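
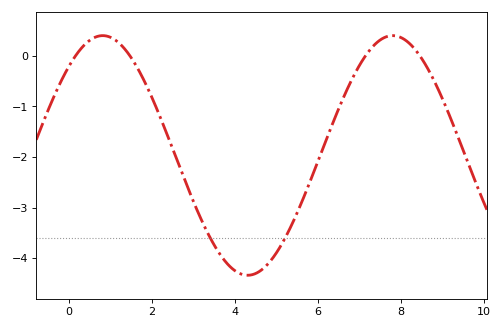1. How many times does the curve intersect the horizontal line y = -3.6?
2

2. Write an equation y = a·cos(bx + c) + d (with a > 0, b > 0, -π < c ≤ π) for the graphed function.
y = 2.37cos(0.9x - 0.74) - 1.97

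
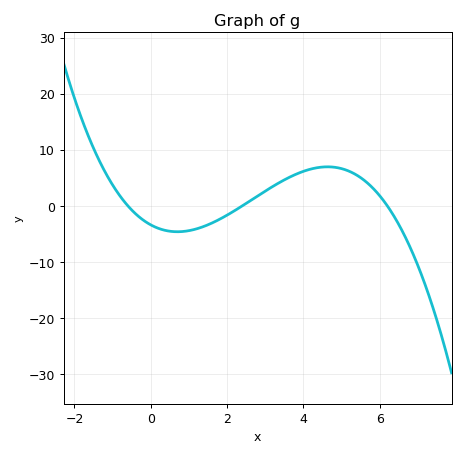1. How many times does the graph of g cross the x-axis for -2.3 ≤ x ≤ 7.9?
3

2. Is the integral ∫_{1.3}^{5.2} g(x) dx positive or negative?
positive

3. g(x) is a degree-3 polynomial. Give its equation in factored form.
y = -0.38(x + 0.6)(x - 2.4)(x - 6.2)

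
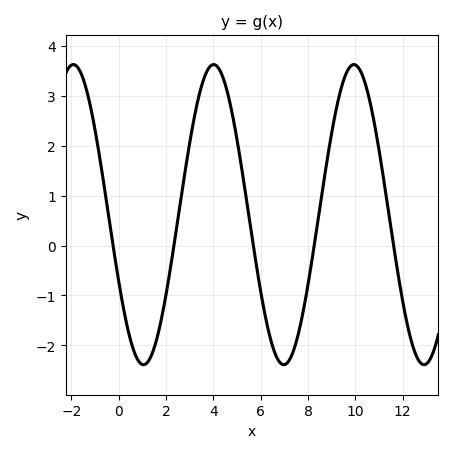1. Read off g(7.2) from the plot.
-2.3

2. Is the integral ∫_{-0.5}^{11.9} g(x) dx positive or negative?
positive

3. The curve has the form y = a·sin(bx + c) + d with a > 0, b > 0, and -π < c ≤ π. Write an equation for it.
y = 3.01sin(1.06x - 2.68) + 0.62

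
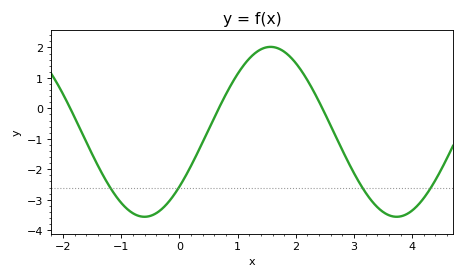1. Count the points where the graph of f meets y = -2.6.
4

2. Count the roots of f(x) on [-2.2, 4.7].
3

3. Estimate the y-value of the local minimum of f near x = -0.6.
-3.56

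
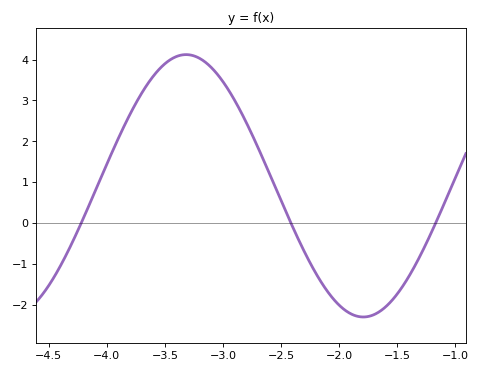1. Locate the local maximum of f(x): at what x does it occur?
-3.3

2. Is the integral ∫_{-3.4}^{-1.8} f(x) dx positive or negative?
positive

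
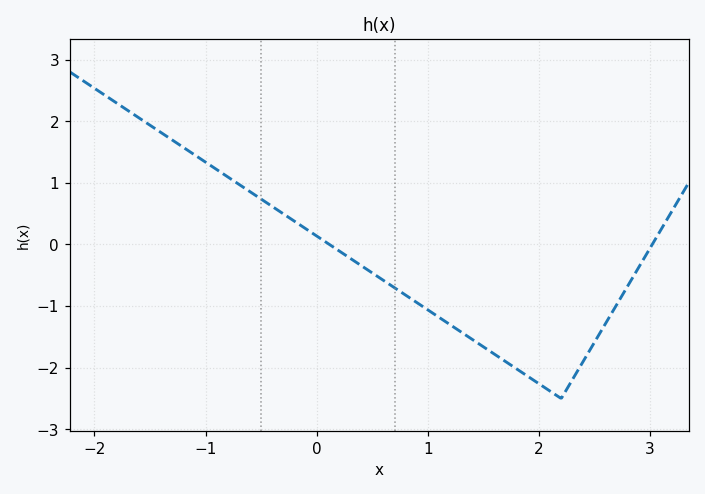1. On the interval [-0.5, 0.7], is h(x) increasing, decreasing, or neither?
decreasing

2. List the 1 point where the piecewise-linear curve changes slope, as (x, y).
(2.2, -2.5)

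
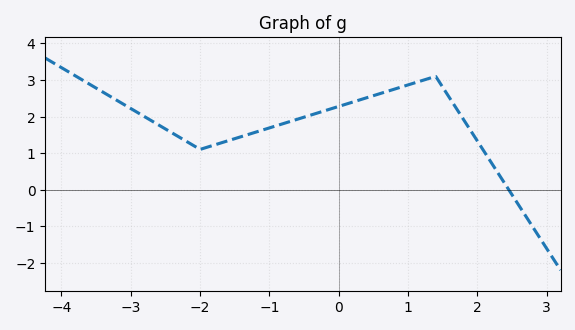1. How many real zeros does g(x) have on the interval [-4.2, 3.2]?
1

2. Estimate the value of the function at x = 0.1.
2.3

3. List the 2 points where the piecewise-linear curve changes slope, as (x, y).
(-2, 1.1); (1.4, 3.1)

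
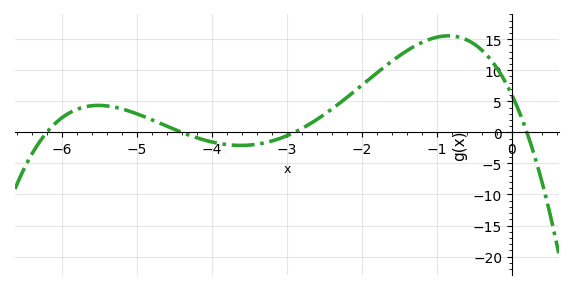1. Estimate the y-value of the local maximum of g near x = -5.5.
4.34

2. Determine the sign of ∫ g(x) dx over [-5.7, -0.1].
positive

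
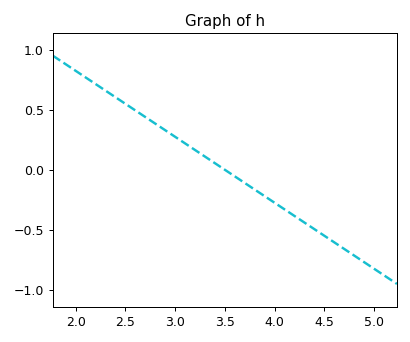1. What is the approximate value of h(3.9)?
-0.22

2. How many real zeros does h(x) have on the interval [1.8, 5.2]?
1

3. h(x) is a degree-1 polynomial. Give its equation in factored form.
y = -0.55(x - 3.5)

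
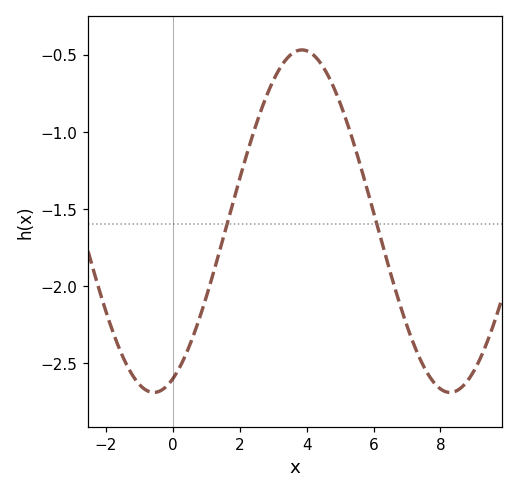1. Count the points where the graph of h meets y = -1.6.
2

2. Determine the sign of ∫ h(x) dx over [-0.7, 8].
negative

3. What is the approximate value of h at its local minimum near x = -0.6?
-2.69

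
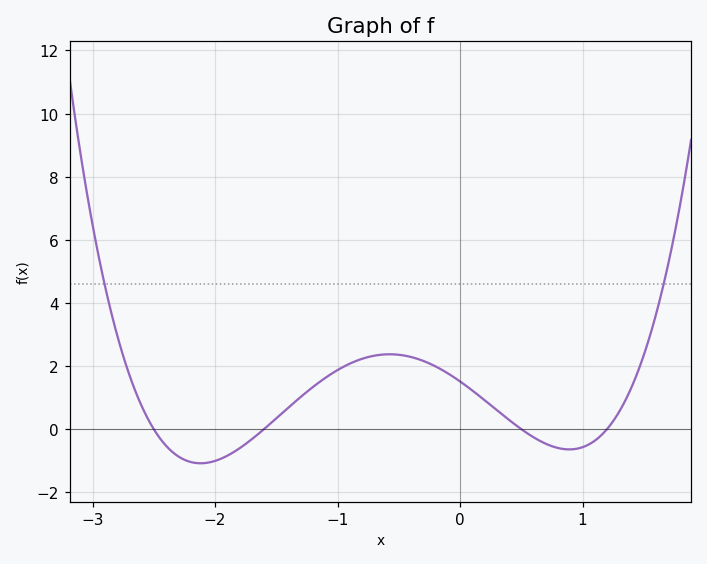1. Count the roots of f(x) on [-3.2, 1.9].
4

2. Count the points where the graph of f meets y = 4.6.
2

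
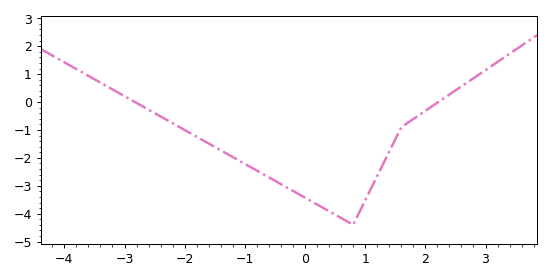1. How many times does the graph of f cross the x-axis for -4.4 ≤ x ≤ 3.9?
2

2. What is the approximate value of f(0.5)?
-4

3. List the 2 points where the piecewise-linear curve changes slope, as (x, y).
(0.8, -4.4); (1.6, -0.9)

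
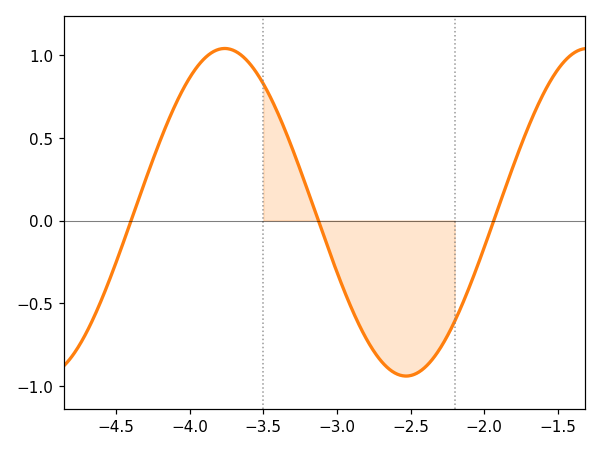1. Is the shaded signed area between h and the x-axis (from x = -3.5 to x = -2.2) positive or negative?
negative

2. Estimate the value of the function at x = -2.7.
-0.849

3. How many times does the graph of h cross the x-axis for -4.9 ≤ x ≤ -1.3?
3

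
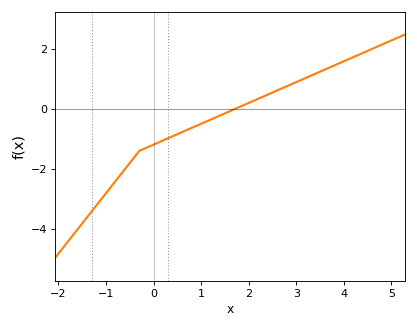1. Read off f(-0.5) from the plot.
-1.8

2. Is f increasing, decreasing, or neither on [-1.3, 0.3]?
increasing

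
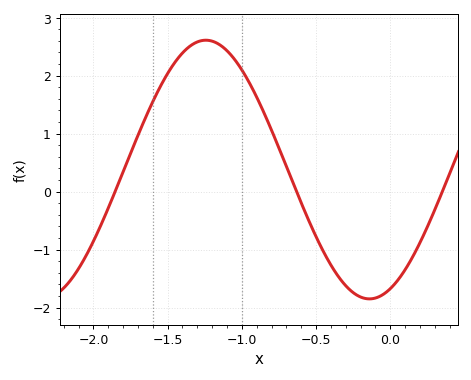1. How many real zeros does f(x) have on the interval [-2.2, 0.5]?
3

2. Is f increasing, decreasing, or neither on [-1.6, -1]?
neither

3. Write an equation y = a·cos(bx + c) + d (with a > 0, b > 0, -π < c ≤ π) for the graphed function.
y = 2.23cos(2.9x - 2.7) + 0.38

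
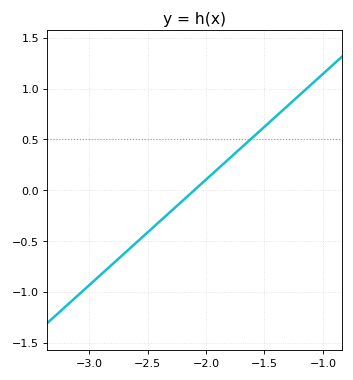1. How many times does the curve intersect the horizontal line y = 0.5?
1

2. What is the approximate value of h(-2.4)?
-0.3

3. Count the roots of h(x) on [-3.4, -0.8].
1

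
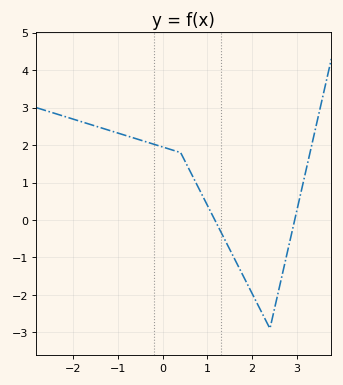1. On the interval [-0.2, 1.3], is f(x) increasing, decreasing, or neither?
decreasing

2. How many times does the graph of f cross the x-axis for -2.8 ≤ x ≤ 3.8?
2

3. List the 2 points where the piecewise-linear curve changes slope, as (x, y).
(0.4, 1.8); (2.4, -2.9)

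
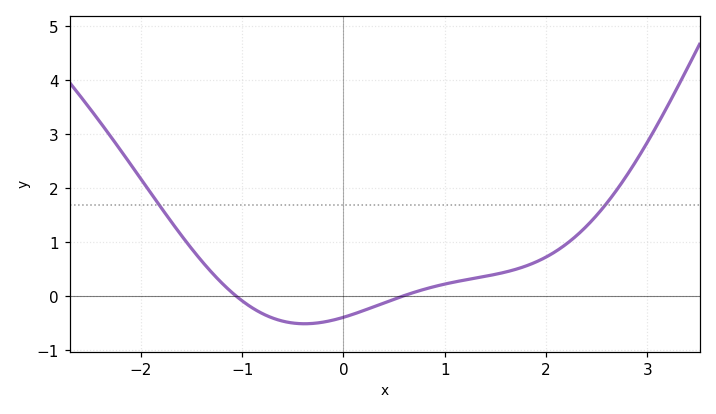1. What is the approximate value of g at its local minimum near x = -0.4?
-0.5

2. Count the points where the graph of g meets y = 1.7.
2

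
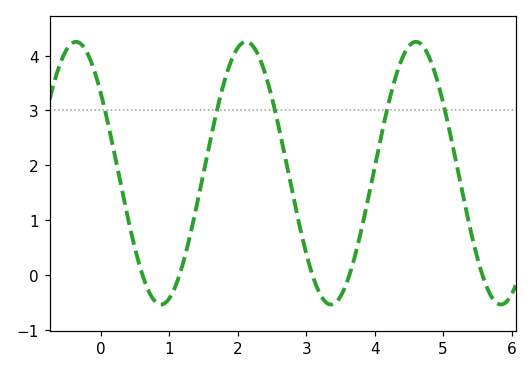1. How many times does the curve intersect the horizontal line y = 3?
5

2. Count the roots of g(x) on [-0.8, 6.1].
5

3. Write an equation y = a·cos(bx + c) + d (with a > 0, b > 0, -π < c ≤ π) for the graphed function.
y = 2.39cos(2.5x + 0.92) + 1.86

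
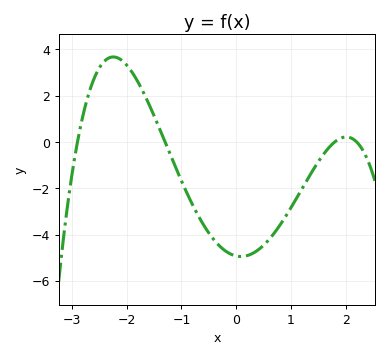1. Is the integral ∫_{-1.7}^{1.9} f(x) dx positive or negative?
negative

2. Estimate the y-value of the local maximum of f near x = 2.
0.214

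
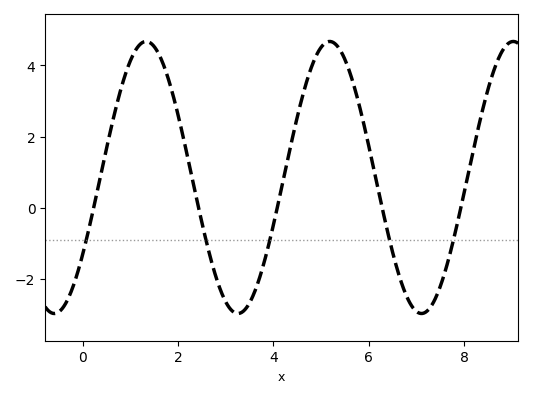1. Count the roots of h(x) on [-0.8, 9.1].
5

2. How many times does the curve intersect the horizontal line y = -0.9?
5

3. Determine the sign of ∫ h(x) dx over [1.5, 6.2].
positive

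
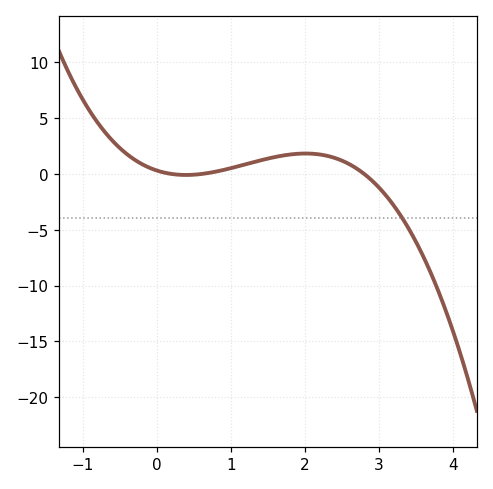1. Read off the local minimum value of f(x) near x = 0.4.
-0.087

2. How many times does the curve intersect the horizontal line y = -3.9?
1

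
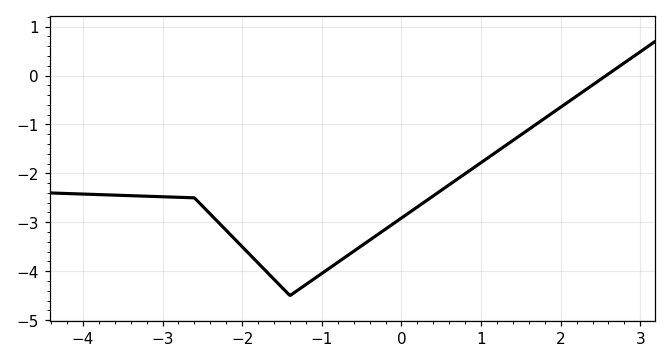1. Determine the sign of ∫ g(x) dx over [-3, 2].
negative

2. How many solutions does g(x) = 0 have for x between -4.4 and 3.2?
1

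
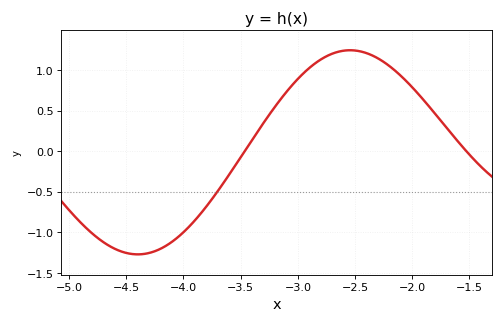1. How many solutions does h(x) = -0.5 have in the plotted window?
1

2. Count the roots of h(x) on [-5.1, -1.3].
2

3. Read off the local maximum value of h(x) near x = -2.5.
1.25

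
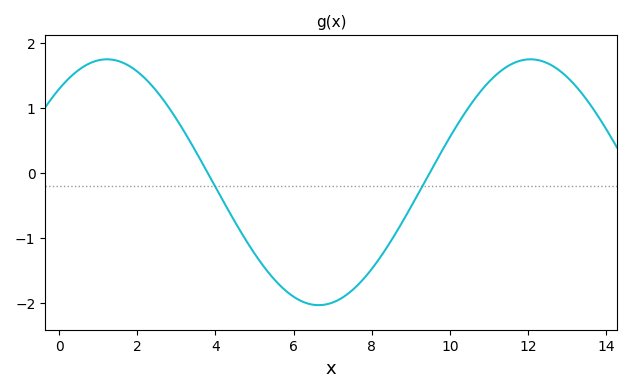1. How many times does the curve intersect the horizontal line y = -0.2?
2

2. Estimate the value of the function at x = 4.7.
-1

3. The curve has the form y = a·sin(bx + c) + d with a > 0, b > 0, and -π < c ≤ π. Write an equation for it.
y = 1.89sin(0.58x + 0.86) - 0.14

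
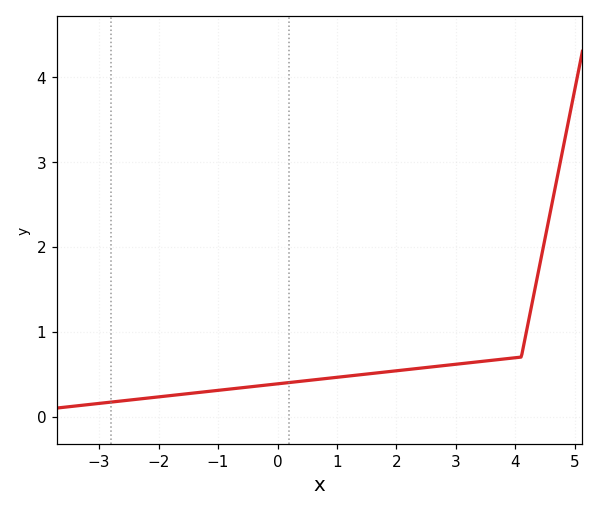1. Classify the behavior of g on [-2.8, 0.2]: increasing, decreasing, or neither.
increasing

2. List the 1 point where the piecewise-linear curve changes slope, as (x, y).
(4.1, 0.7)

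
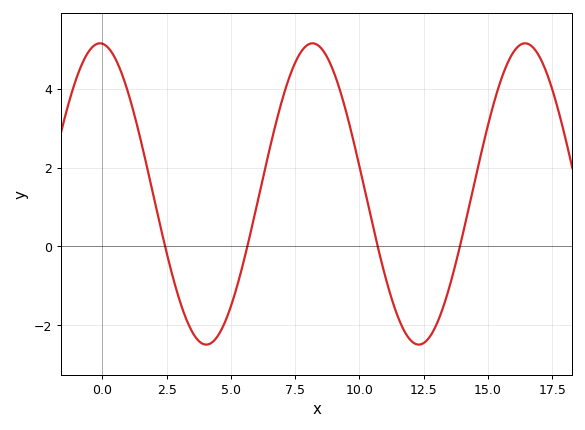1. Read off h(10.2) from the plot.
1.4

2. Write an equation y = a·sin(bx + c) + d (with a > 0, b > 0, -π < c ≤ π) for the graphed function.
y = 3.82sin(0.76x + 1.6) + 1.33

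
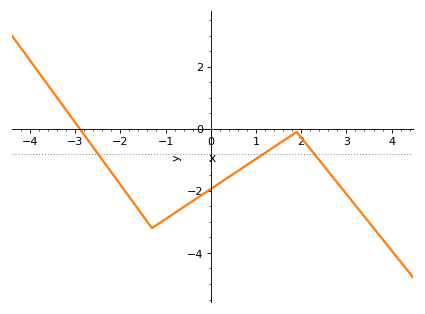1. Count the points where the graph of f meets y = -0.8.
3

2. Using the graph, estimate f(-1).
-2.91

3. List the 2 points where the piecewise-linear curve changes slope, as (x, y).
(-1.3, -3.2); (1.9, -0.1)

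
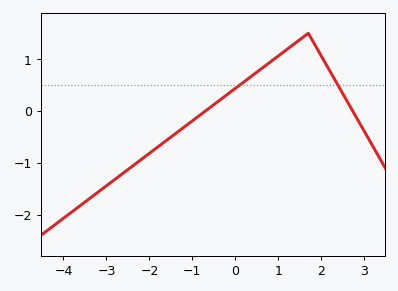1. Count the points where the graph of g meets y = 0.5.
2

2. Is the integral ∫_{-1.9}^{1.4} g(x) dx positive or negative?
positive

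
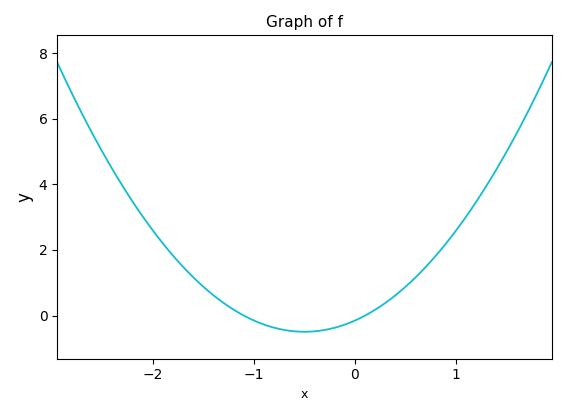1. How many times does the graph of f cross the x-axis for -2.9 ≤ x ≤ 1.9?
2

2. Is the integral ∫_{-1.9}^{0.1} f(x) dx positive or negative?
positive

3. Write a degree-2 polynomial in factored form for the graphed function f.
y = 1.37(x + 1.1)(x - 0.1)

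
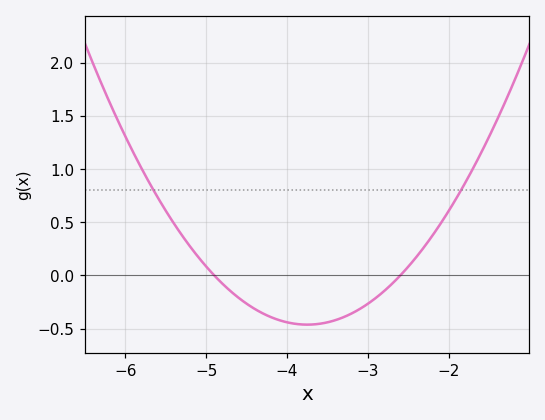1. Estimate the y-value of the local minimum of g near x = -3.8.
-0.463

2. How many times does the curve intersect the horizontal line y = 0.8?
2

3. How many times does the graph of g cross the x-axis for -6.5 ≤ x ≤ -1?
2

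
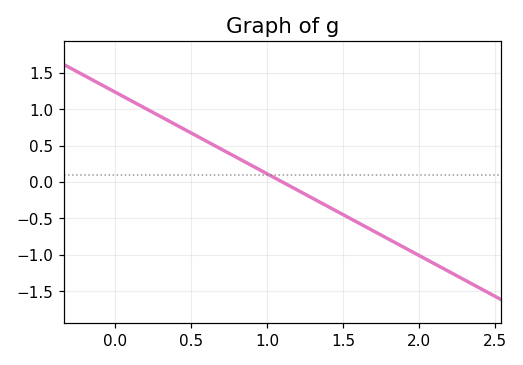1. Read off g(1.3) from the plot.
-0.224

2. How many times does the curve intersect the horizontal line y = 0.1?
1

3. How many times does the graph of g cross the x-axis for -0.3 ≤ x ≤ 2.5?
1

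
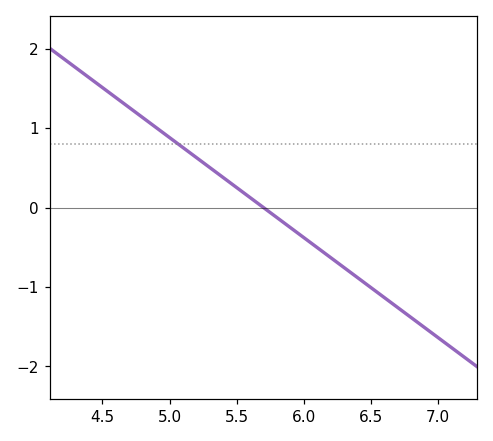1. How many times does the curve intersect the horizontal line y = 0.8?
1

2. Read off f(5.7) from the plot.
0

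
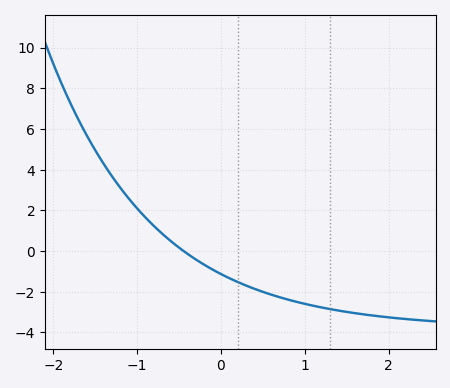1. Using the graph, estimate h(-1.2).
3.11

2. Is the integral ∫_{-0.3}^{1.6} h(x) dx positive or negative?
negative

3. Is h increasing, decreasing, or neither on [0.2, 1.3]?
decreasing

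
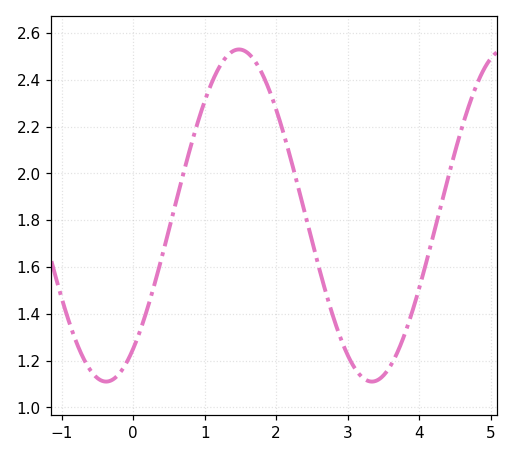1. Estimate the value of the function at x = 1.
2.31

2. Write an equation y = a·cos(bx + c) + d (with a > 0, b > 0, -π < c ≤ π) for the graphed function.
y = 0.71cos(1.69x - 2.5) + 1.82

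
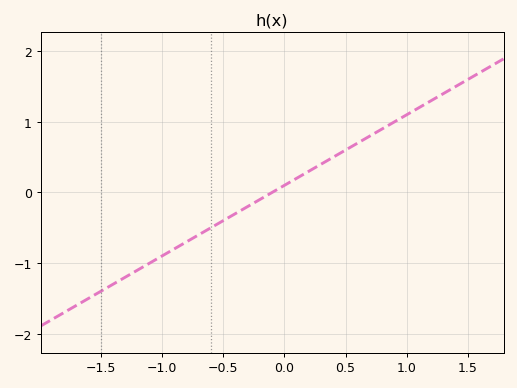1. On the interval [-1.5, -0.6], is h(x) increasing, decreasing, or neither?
increasing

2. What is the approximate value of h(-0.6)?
-0.5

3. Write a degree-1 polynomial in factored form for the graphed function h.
y = 1(x + 0.1)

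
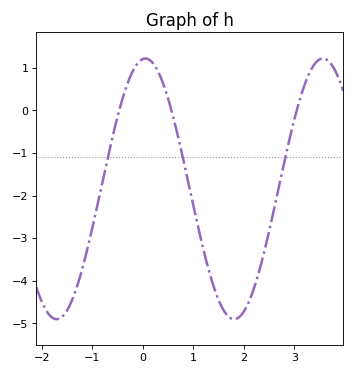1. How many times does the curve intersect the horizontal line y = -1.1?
3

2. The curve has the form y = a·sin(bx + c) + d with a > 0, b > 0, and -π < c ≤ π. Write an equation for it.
y = 3.06sin(1.79x + 1.48) - 1.84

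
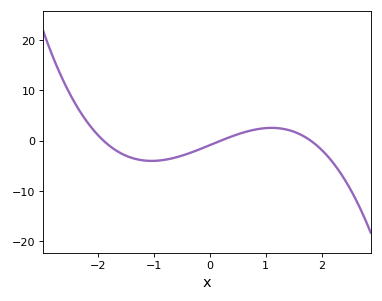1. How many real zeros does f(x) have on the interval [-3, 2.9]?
3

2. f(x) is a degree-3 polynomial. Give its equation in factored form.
y = -1.34(x + 1.9)(x - 0.2)(x - 1.8)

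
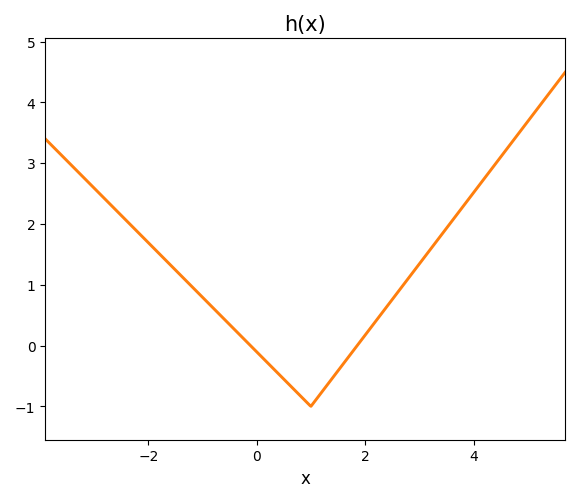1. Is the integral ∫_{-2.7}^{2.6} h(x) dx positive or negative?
positive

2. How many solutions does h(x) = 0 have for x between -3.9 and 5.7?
2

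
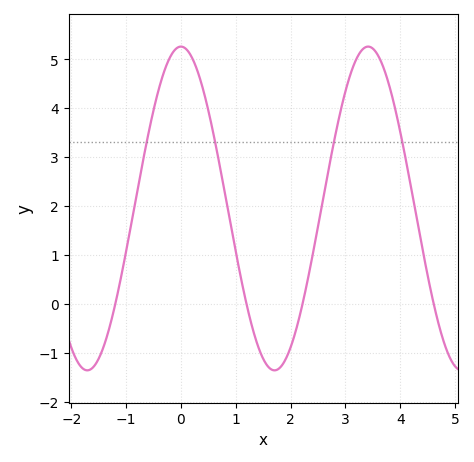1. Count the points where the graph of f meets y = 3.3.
4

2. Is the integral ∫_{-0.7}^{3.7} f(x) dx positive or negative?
positive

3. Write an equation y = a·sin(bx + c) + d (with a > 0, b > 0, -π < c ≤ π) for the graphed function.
y = 3.31sin(1.84x + 1.57) + 1.95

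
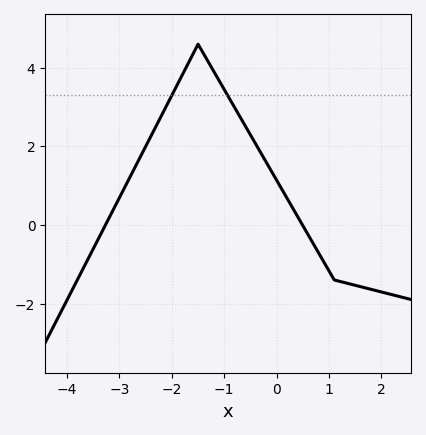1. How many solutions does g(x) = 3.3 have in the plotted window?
2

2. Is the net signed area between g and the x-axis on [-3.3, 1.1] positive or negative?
positive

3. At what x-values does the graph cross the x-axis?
-3.27, 0.493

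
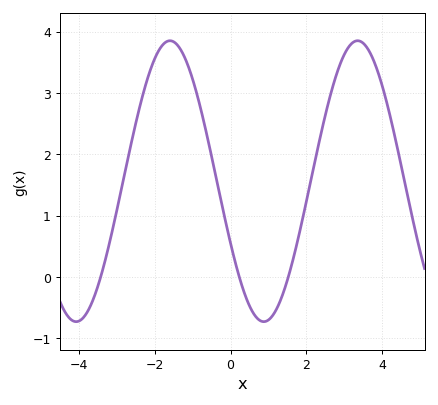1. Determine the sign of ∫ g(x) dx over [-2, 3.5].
positive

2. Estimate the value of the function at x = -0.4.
1.67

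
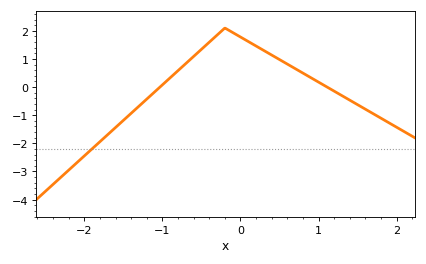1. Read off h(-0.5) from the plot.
1.3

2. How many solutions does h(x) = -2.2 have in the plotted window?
1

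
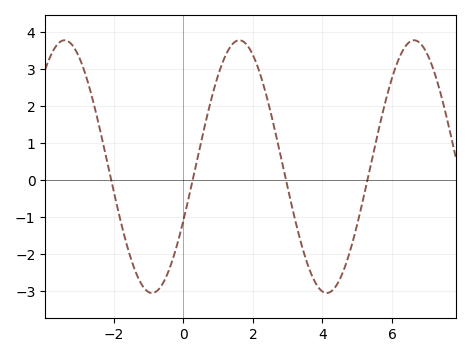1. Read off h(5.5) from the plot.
0.9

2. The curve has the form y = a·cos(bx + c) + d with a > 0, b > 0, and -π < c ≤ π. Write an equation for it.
y = 3.42cos(1.2x - 2) + 0.37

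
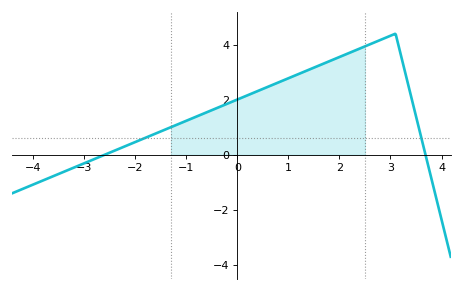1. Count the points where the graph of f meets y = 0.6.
2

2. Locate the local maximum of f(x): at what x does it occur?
3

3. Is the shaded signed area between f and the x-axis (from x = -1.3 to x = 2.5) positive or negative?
positive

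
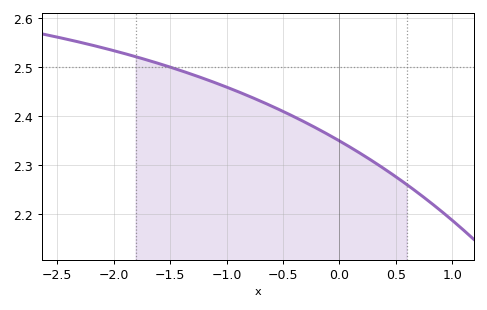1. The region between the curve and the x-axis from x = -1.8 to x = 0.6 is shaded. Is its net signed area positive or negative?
positive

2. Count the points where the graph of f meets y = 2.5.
1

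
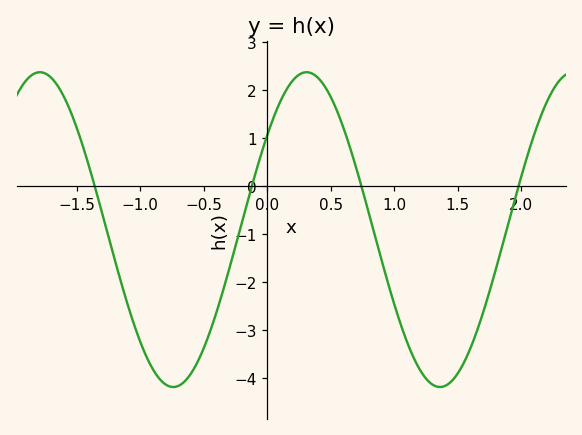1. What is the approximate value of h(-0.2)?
-0.8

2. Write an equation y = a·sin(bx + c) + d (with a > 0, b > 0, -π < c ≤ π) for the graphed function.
y = 3.28sin(3x + 0.64) - 0.91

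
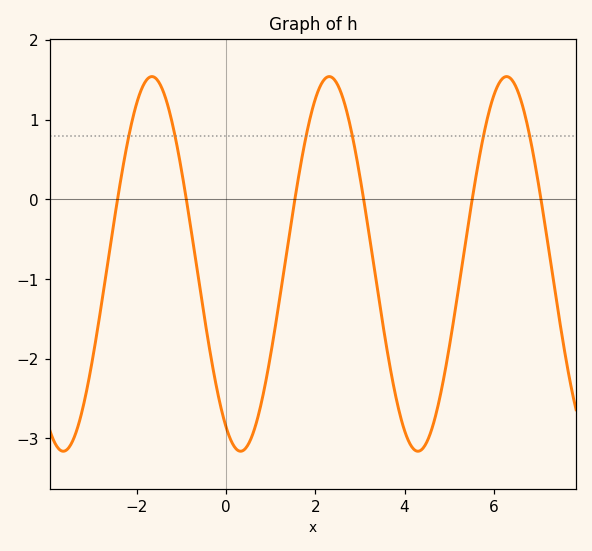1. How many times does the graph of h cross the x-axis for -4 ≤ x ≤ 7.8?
6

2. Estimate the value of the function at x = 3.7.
-2.2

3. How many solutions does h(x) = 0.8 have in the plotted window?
6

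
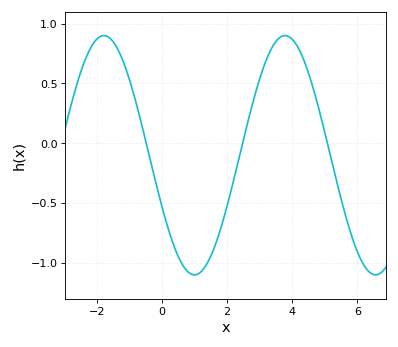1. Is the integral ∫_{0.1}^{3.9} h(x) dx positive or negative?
negative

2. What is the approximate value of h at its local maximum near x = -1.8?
0.9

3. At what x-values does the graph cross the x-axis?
-0.477, 2.48, 5.08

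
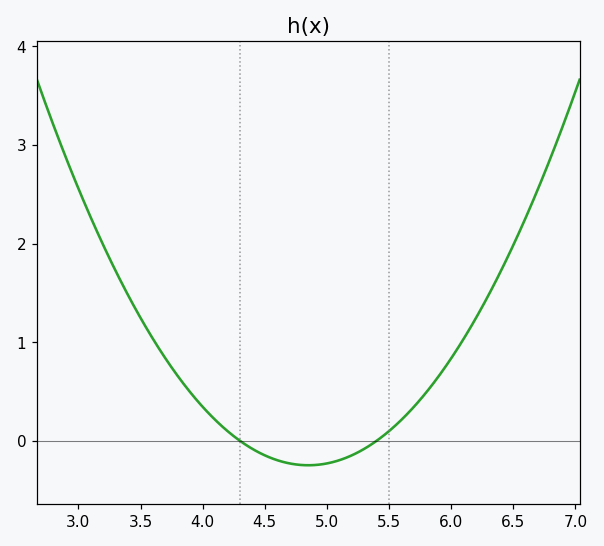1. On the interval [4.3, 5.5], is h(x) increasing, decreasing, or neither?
neither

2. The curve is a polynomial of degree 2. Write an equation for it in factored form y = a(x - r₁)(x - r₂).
y = 0.82(x - 4.3)(x - 5.4)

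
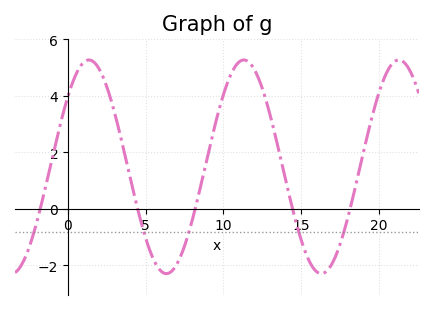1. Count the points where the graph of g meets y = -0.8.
5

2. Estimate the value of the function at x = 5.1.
-1.2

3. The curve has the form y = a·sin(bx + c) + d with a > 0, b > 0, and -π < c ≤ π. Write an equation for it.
y = 3.78sin(0.63x + 0.722) + 1.49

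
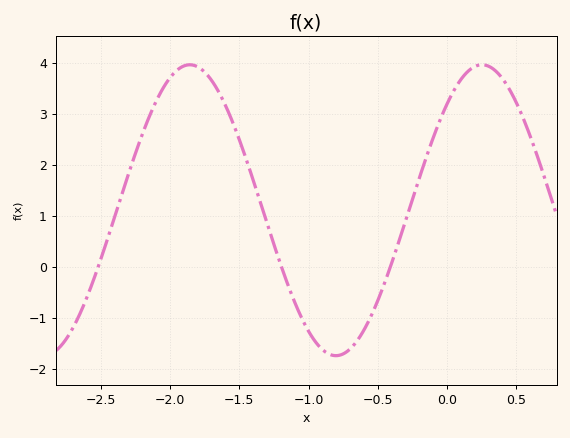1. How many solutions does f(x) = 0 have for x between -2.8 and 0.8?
3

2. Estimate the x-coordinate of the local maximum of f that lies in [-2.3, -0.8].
-1.86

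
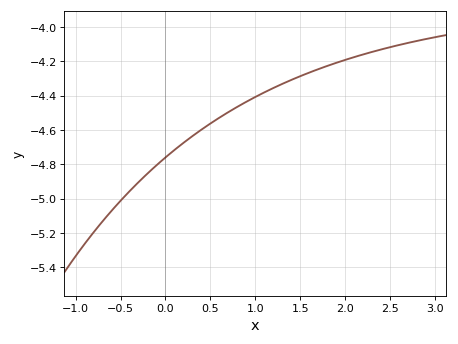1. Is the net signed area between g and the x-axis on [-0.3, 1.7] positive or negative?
negative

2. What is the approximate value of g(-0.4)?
-4.96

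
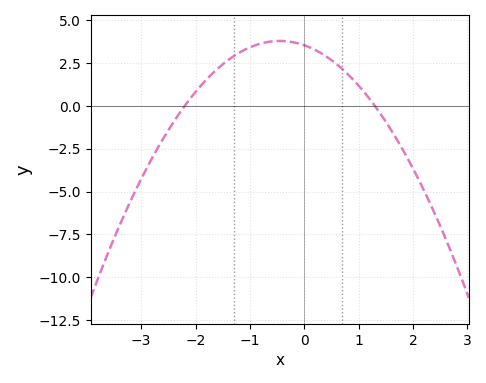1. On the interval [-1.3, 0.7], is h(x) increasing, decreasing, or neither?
neither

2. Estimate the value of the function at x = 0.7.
2.2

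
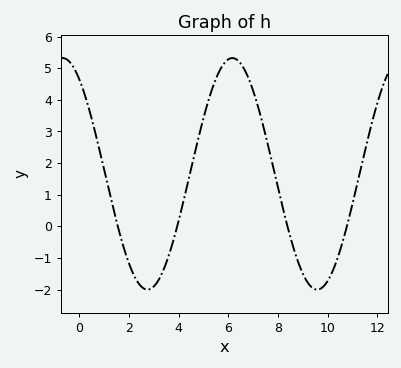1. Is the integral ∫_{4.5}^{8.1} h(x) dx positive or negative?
positive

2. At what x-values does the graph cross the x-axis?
1.6, 4, 8.4, 10.8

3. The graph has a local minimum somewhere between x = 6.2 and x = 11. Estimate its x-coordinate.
9.6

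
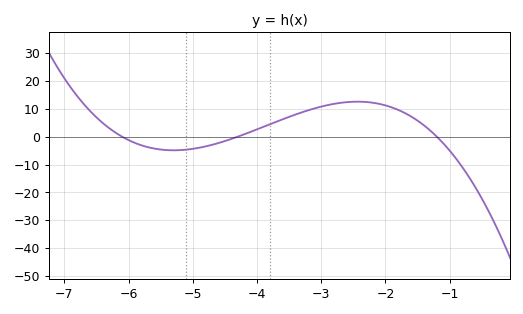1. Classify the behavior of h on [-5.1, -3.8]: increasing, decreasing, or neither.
increasing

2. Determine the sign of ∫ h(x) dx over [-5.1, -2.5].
positive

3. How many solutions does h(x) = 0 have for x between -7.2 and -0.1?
3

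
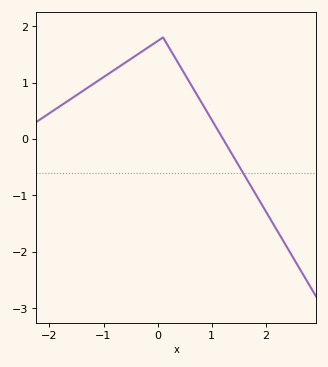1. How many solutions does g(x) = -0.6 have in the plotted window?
1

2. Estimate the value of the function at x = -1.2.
1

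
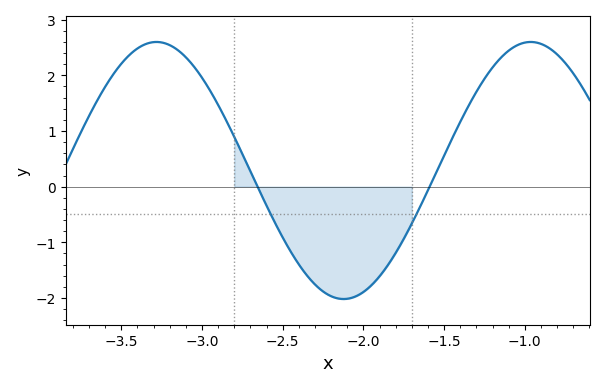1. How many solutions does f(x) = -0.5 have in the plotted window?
2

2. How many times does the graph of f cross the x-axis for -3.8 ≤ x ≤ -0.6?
2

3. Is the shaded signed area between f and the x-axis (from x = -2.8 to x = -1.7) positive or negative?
negative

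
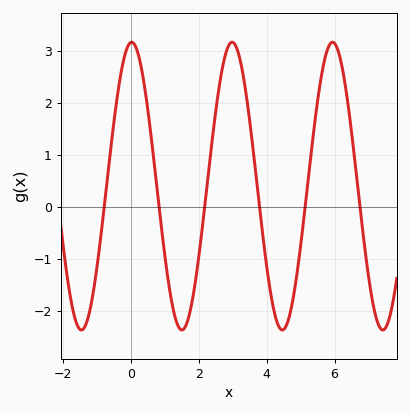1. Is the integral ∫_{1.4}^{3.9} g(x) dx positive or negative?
positive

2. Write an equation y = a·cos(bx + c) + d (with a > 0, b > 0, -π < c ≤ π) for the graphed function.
y = 2.77cos(2.1x - 0.03) + 0.4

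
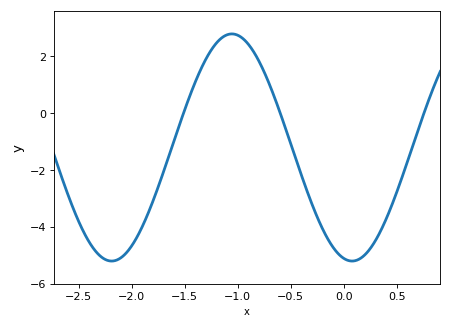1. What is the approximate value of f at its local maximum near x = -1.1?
2.77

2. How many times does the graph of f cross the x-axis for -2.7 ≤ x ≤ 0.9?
3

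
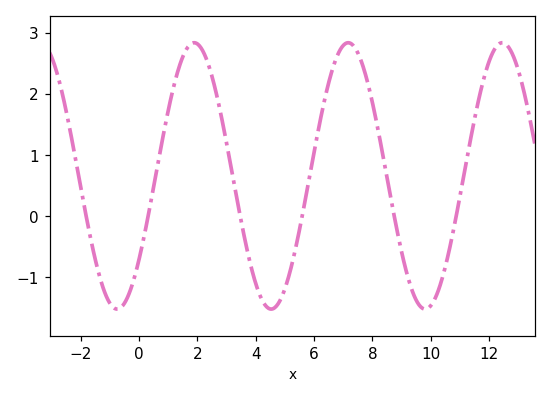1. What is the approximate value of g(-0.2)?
-1.07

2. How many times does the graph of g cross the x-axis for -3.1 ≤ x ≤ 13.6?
6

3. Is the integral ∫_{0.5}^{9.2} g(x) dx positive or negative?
positive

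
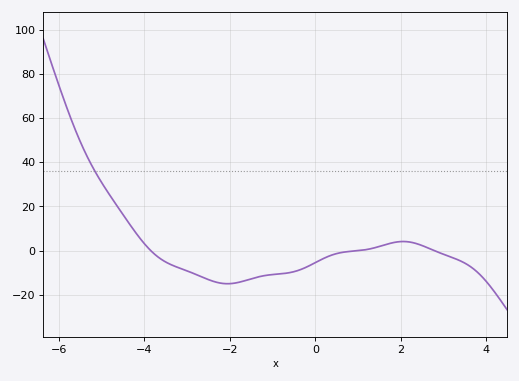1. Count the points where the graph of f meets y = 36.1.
1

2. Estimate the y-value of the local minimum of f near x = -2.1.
-15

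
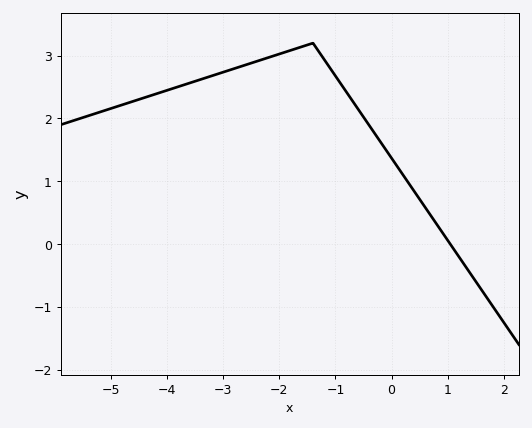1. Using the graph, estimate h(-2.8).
2.8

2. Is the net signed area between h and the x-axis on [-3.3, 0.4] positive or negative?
positive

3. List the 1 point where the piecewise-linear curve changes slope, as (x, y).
(-1.4, 3.2)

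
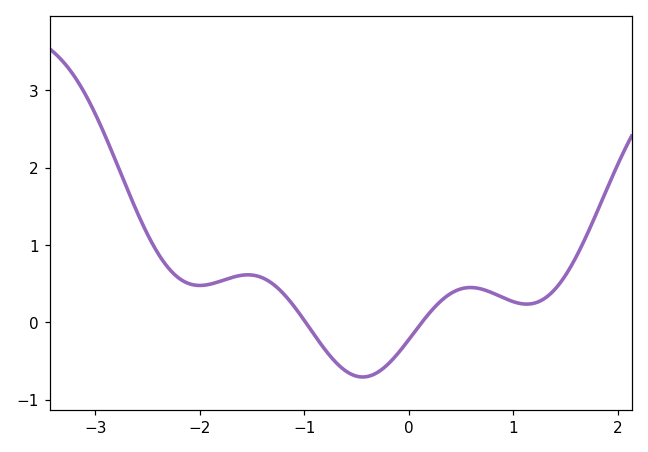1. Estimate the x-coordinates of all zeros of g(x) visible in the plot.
-1, 0.1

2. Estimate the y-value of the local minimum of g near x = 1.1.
0.2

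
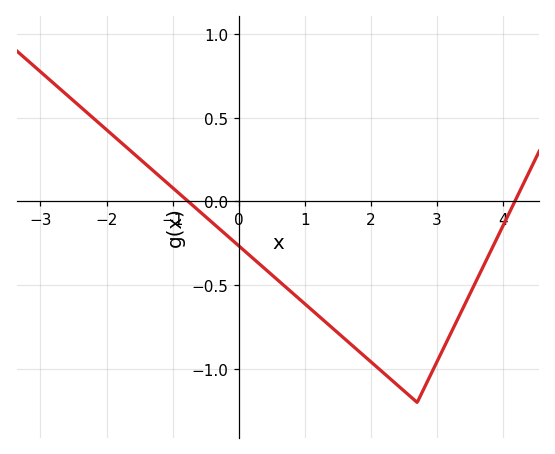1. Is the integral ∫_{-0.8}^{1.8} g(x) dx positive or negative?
negative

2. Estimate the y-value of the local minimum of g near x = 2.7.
-1.2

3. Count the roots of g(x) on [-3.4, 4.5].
2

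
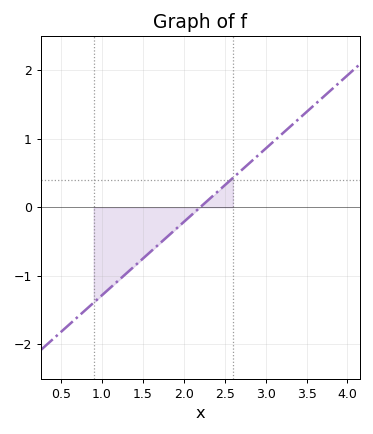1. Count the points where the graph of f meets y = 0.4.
1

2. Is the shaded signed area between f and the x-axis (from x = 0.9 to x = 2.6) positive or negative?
negative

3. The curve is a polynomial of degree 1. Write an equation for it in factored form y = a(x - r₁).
y = 1.07(x - 2.2)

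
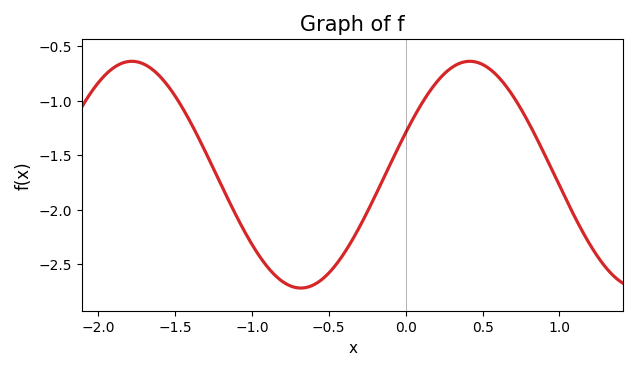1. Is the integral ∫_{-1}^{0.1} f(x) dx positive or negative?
negative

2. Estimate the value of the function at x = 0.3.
-0.697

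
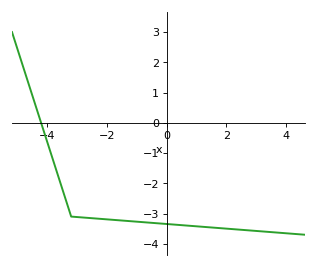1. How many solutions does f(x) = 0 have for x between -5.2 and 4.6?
1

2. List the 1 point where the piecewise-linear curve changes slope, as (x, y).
(-3.2, -3.1)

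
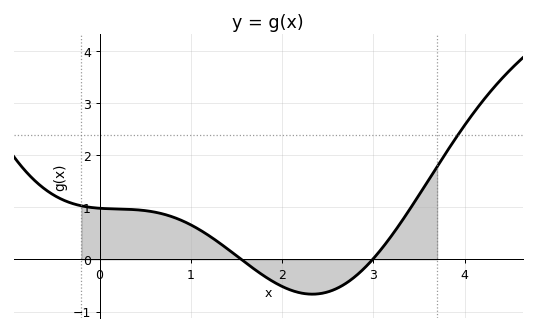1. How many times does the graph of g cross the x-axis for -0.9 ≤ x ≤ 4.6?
2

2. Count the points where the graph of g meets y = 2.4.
1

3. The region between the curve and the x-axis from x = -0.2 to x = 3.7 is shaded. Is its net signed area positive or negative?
positive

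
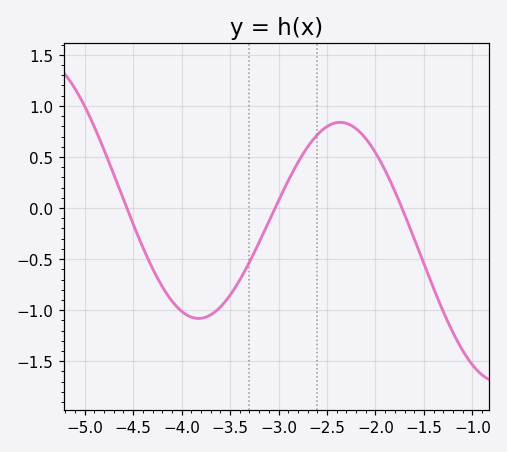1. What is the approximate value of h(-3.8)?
-1.1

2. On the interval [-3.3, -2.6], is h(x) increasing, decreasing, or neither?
increasing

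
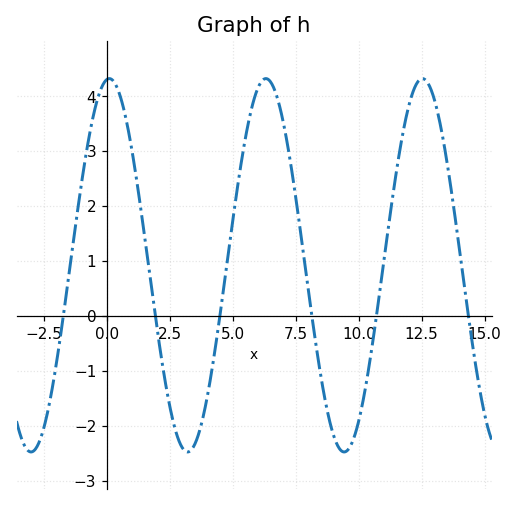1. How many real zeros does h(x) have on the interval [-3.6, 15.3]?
6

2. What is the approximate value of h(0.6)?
3.88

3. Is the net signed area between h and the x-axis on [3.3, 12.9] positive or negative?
positive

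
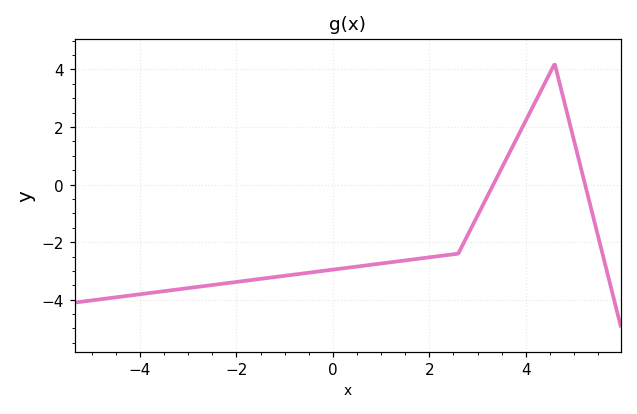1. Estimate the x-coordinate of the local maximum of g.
4.6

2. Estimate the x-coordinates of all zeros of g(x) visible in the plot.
3.4, 5.2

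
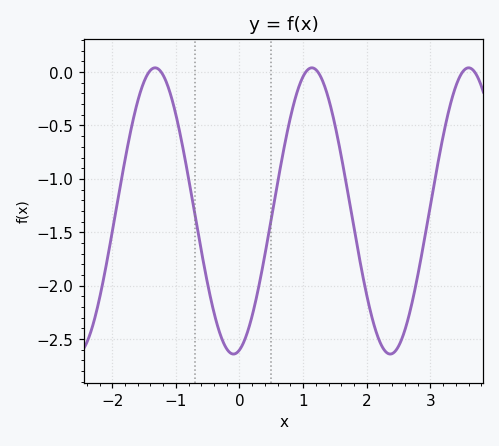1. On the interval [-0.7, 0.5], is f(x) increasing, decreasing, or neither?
neither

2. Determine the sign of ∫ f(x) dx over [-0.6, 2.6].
negative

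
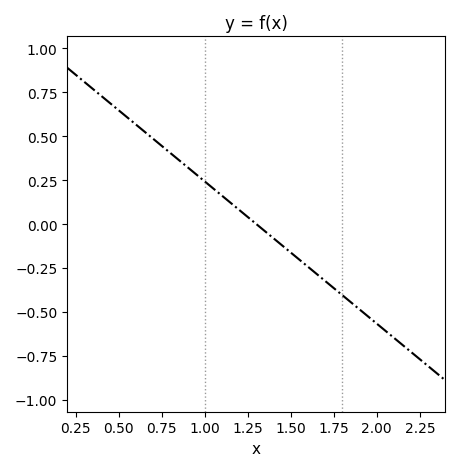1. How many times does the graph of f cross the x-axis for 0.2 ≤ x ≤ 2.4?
1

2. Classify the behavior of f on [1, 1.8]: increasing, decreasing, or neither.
decreasing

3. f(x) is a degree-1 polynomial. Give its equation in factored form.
y = -0.81(x - 1.3)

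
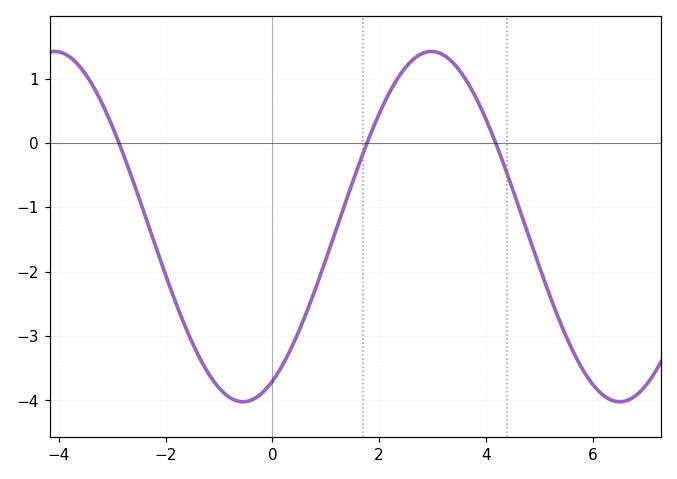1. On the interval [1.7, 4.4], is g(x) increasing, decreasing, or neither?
neither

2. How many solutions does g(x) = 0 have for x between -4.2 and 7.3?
3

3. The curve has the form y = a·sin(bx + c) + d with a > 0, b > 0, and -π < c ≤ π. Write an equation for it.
y = 2.72sin(0.89x - 1.1) - 1.3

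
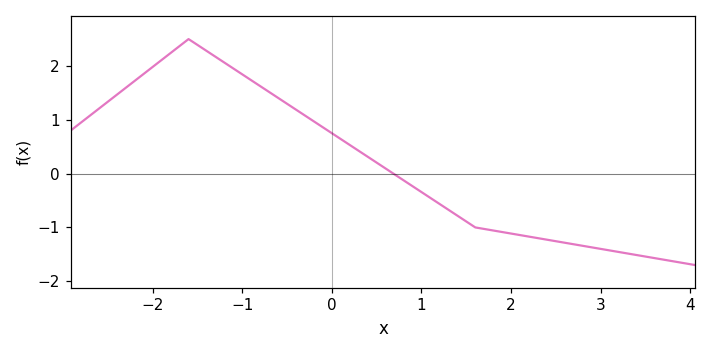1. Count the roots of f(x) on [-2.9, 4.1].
1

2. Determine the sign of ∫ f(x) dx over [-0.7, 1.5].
positive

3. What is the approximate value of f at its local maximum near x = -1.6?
2.5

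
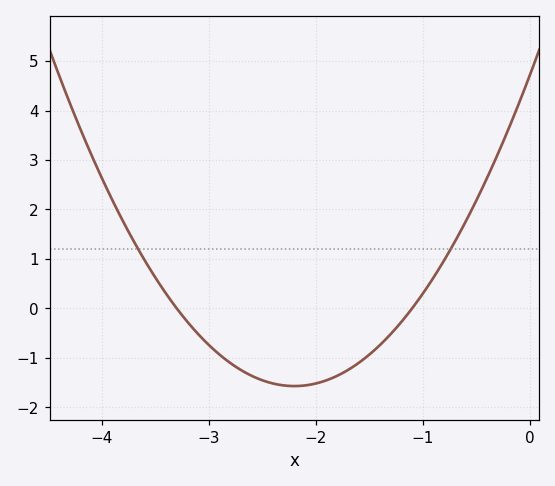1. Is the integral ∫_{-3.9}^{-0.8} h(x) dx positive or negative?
negative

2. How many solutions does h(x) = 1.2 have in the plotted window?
2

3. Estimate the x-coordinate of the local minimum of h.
-2.2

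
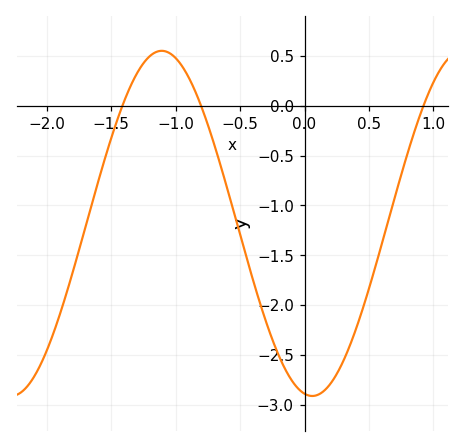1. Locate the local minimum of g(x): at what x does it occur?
0.06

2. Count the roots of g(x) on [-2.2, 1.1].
3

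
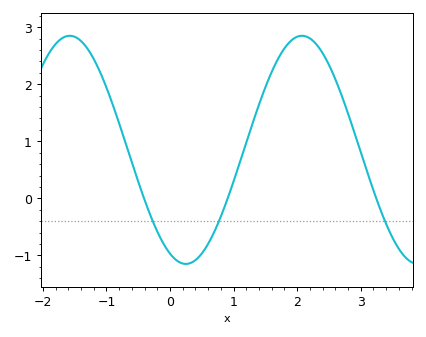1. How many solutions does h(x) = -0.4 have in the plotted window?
3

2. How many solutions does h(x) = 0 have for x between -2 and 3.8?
3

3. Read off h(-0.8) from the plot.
1.32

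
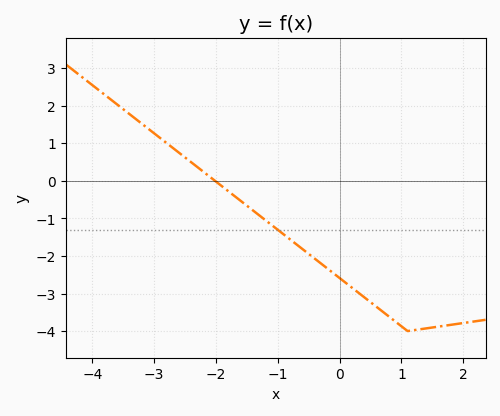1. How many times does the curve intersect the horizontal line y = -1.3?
1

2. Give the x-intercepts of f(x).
-2.01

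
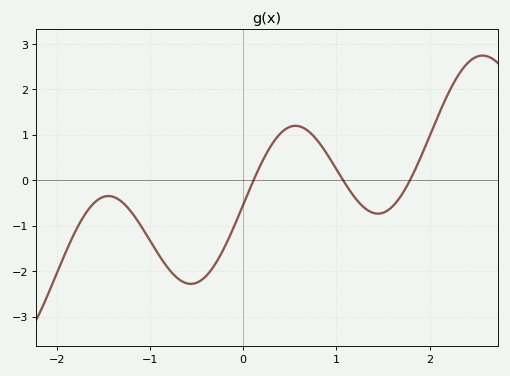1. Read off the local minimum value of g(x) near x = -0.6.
-2.28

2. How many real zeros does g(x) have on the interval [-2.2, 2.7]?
3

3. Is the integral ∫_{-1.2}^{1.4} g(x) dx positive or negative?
negative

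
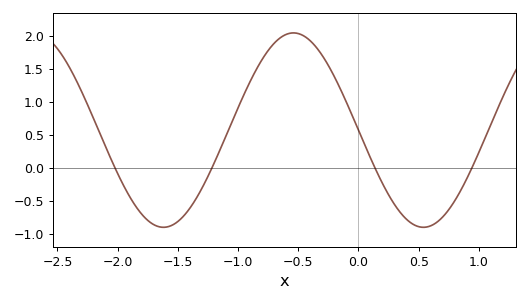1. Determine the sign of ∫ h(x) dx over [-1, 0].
positive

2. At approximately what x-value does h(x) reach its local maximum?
-0.5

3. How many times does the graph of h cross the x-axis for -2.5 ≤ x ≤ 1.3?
4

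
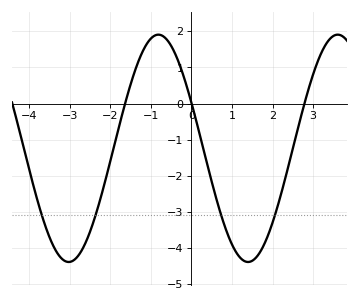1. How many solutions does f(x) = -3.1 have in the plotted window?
4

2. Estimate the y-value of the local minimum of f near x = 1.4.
-4.4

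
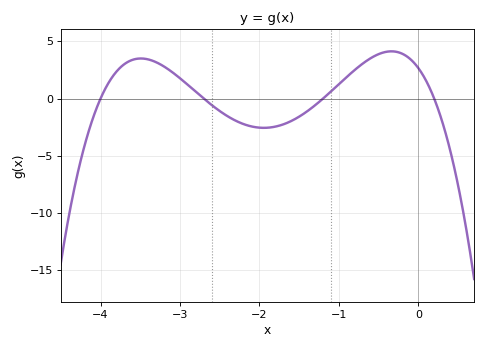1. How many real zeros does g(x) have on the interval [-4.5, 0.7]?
4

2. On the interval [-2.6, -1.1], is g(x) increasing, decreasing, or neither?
neither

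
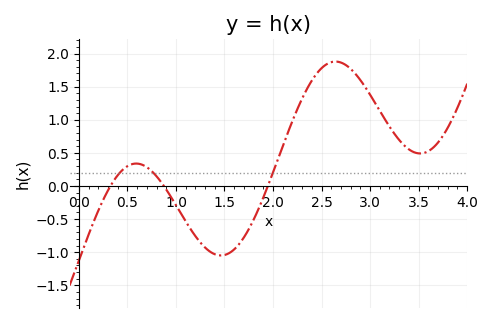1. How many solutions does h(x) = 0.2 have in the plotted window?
3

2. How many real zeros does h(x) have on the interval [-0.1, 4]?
3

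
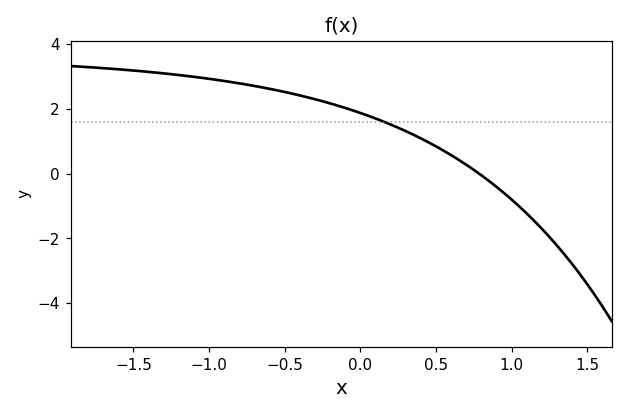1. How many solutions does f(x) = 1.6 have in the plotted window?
1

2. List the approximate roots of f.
0.785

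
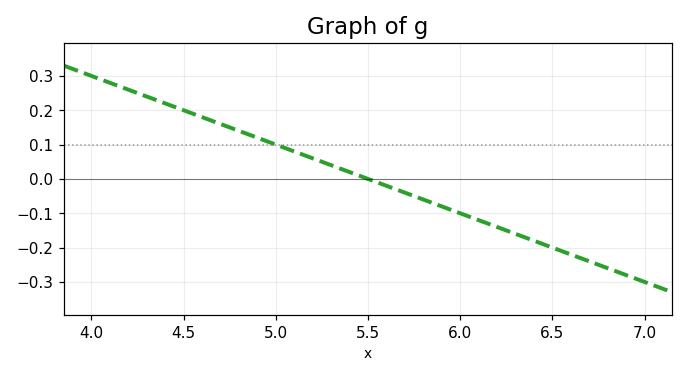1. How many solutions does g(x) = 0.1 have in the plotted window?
1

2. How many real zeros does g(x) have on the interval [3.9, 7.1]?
1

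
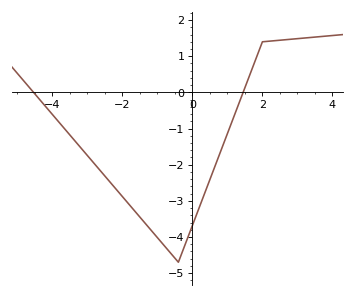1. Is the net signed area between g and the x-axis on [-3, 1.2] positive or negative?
negative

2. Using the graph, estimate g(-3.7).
-1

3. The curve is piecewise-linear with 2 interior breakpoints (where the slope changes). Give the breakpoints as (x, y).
(-0.4, -4.7); (2, 1.4)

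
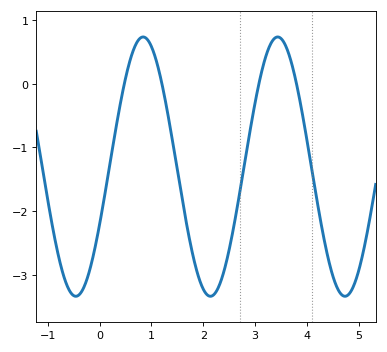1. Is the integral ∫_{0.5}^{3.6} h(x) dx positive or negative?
negative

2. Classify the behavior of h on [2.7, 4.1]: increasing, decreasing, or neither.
neither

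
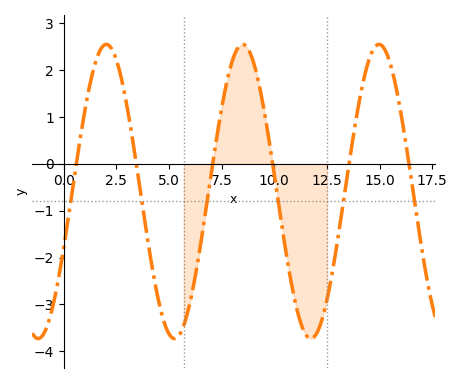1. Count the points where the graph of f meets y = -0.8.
6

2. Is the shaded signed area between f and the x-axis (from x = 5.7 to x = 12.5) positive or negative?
negative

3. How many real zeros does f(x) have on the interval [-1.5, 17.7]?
6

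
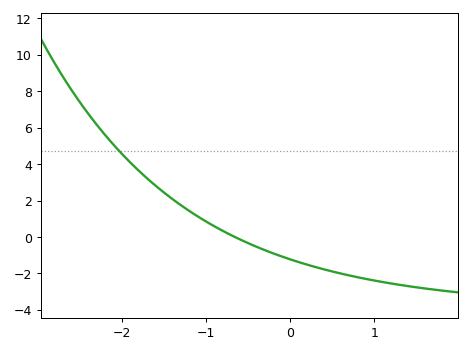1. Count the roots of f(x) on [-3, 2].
1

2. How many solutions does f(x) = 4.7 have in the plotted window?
1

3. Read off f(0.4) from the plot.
-1.78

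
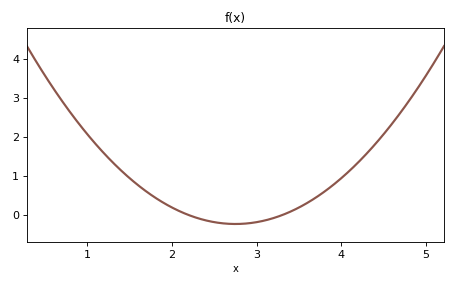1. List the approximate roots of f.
2.2, 3.3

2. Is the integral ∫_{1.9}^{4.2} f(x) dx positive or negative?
positive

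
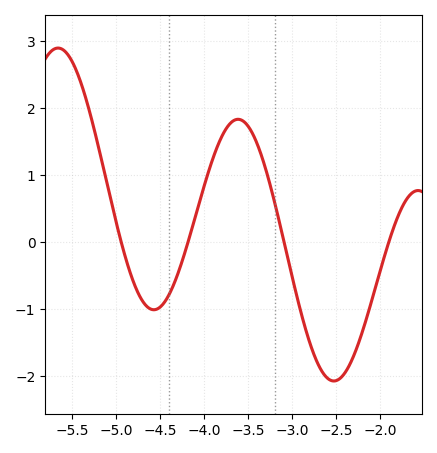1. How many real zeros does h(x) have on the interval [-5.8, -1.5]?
4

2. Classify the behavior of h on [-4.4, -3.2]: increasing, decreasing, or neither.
neither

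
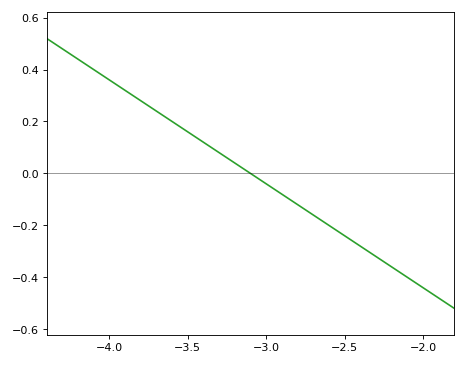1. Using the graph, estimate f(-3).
-0.04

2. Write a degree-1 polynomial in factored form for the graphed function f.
y = -0.4(x + 3.1)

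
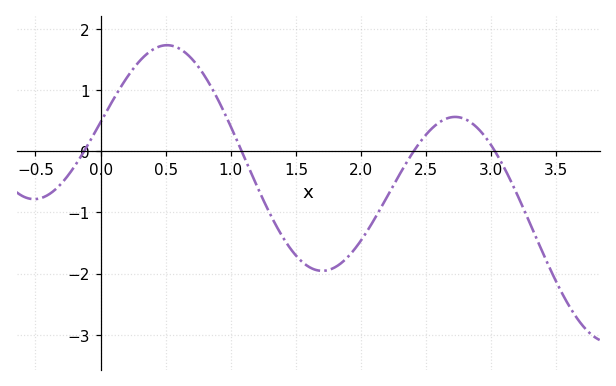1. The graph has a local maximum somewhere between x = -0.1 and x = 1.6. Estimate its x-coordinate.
0.51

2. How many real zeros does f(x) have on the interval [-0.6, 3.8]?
4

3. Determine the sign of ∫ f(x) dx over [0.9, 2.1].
negative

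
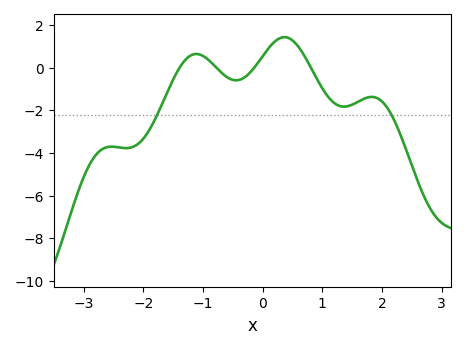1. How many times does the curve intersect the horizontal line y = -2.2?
2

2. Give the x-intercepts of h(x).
-1.39, -0.774, -0.141, 0.809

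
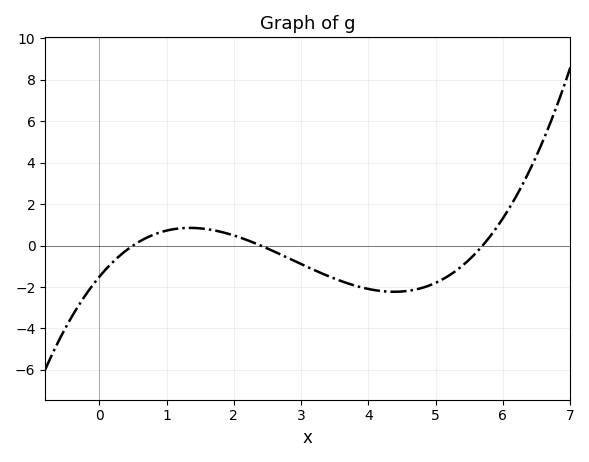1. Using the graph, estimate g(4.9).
-1.94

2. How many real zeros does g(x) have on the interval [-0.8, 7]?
3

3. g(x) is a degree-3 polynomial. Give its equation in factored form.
y = 0.22(x - 0.5)(x - 2.4)(x - 5.7)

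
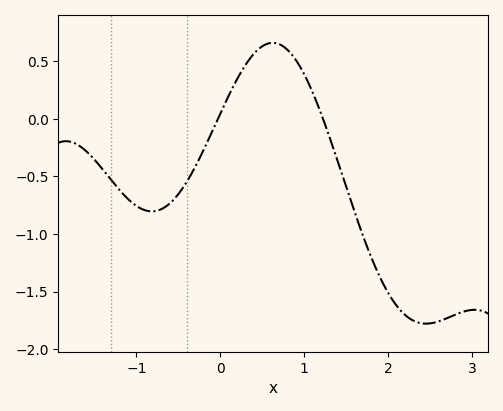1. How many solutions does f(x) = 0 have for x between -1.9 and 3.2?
2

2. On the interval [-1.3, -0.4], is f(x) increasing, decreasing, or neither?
neither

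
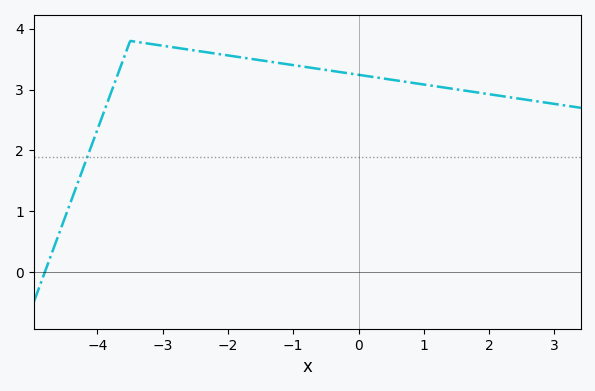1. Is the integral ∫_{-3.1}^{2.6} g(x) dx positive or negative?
positive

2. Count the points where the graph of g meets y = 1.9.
1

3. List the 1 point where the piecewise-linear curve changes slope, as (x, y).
(-3.5, 3.8)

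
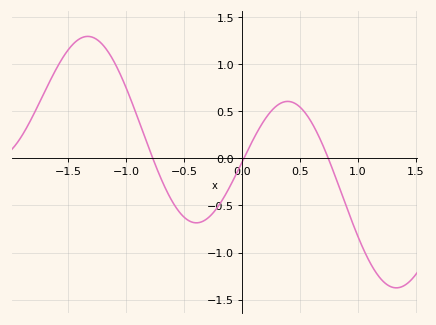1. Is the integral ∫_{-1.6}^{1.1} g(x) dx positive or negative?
positive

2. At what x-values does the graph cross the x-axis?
-0.77, 0.016, 0.745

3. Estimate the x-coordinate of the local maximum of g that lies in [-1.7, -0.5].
-1.33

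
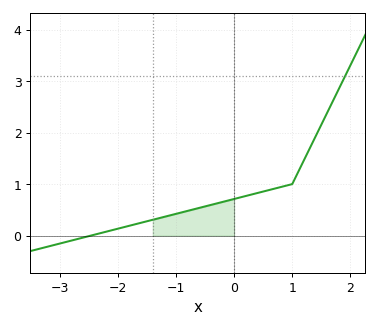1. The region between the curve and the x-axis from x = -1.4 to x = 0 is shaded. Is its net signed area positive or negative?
positive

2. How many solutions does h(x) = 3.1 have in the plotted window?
1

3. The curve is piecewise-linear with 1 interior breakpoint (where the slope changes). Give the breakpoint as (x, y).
(1, 1)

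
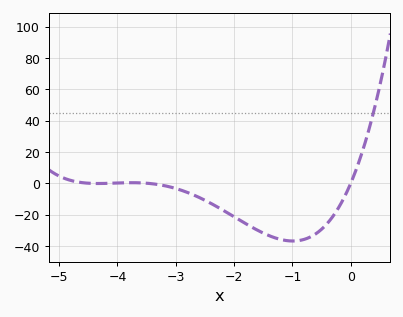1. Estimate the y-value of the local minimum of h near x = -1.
-36.9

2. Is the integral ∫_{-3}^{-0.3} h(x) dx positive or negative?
negative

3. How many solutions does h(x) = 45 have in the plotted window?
1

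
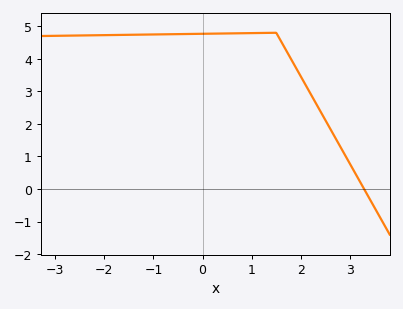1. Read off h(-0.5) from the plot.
4.8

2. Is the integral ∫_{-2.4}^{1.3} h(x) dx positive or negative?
positive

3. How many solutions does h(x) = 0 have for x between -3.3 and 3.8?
1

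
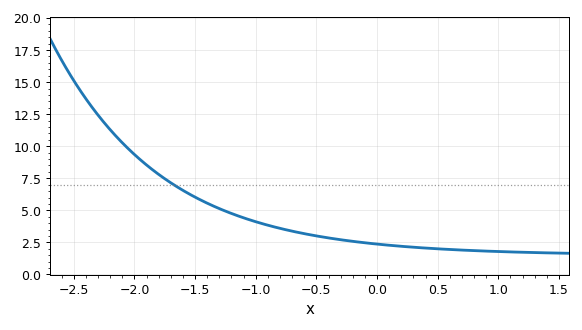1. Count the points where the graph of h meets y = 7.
1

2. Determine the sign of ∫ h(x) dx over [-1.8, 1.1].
positive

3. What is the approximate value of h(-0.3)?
2.8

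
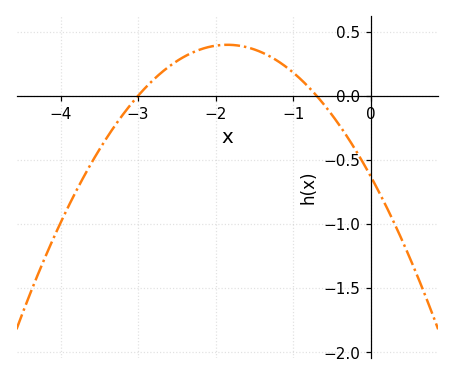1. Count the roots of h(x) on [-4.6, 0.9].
2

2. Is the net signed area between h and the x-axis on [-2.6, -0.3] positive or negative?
positive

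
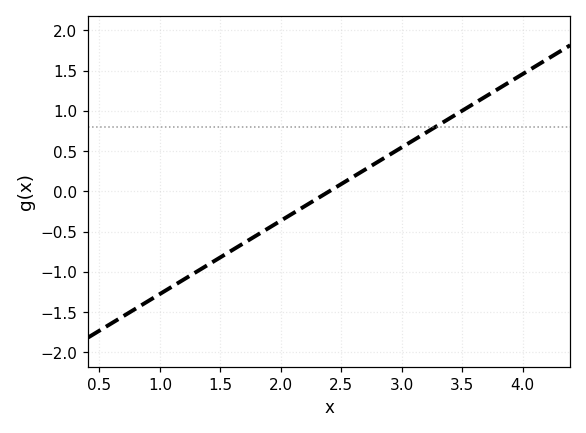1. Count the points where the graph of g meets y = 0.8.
1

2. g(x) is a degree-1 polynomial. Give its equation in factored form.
y = 0.91(x - 2.4)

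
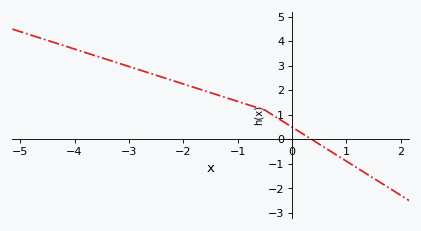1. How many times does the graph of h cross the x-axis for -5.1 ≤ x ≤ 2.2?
1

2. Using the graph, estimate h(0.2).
0.2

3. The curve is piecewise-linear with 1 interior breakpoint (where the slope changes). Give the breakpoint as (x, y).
(-0.5, 1.2)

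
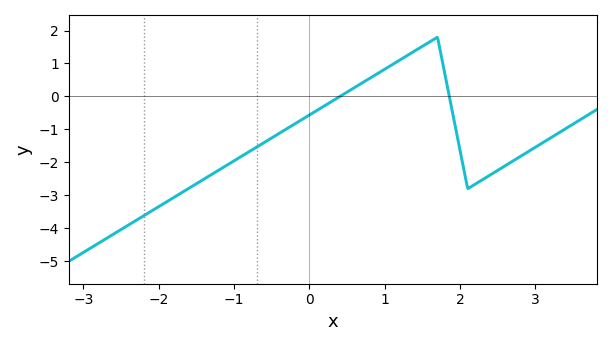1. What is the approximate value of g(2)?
-1.65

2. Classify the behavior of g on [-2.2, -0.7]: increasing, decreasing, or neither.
increasing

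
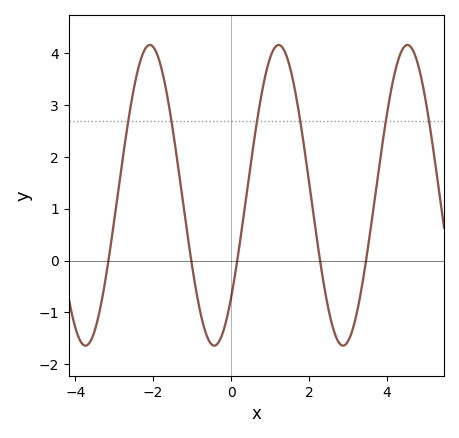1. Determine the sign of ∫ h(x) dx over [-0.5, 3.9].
positive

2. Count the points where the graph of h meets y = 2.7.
6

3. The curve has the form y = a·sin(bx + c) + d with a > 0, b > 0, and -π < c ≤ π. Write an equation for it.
y = 2.9sin(1.9x - 0.75) + 1.26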